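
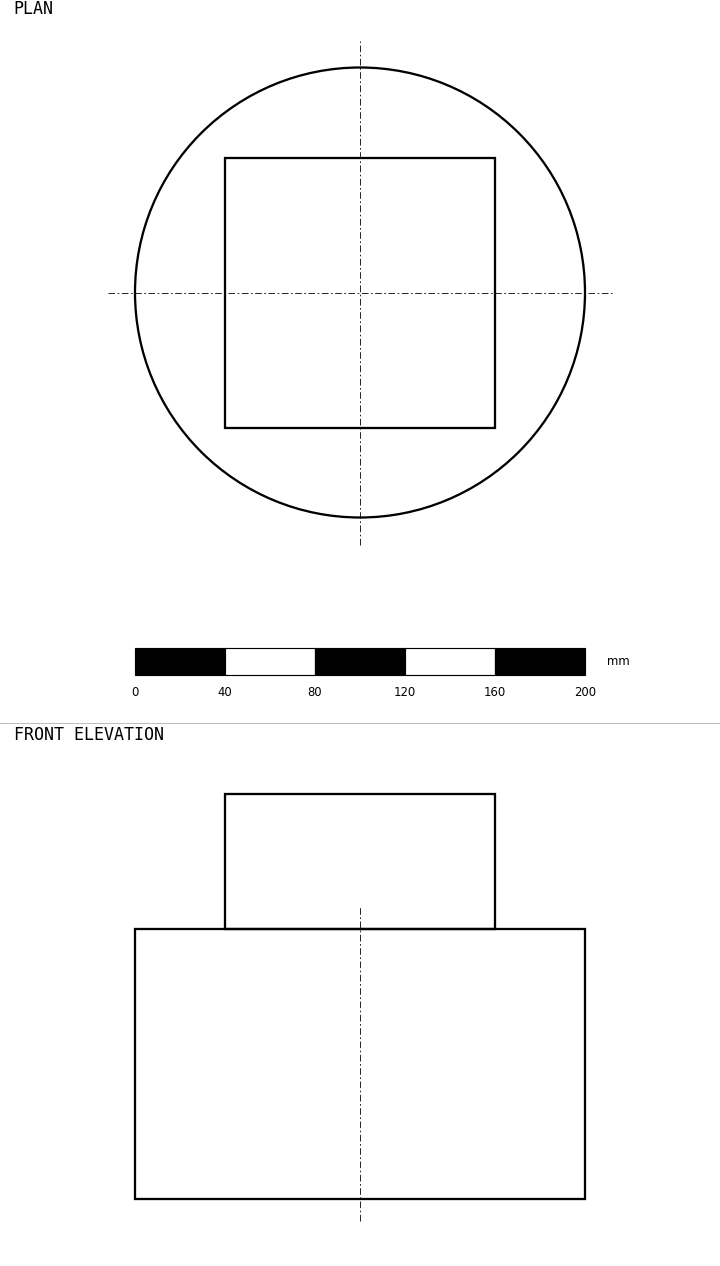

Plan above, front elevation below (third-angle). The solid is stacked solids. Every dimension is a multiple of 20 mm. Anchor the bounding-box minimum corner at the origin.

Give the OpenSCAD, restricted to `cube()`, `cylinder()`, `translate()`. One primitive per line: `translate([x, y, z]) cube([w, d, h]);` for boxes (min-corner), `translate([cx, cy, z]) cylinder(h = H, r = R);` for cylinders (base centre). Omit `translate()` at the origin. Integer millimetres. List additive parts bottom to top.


translate([100, 100, 0]) cylinder(h = 120, r = 100);
translate([40, 40, 120]) cube([120, 120, 60]);


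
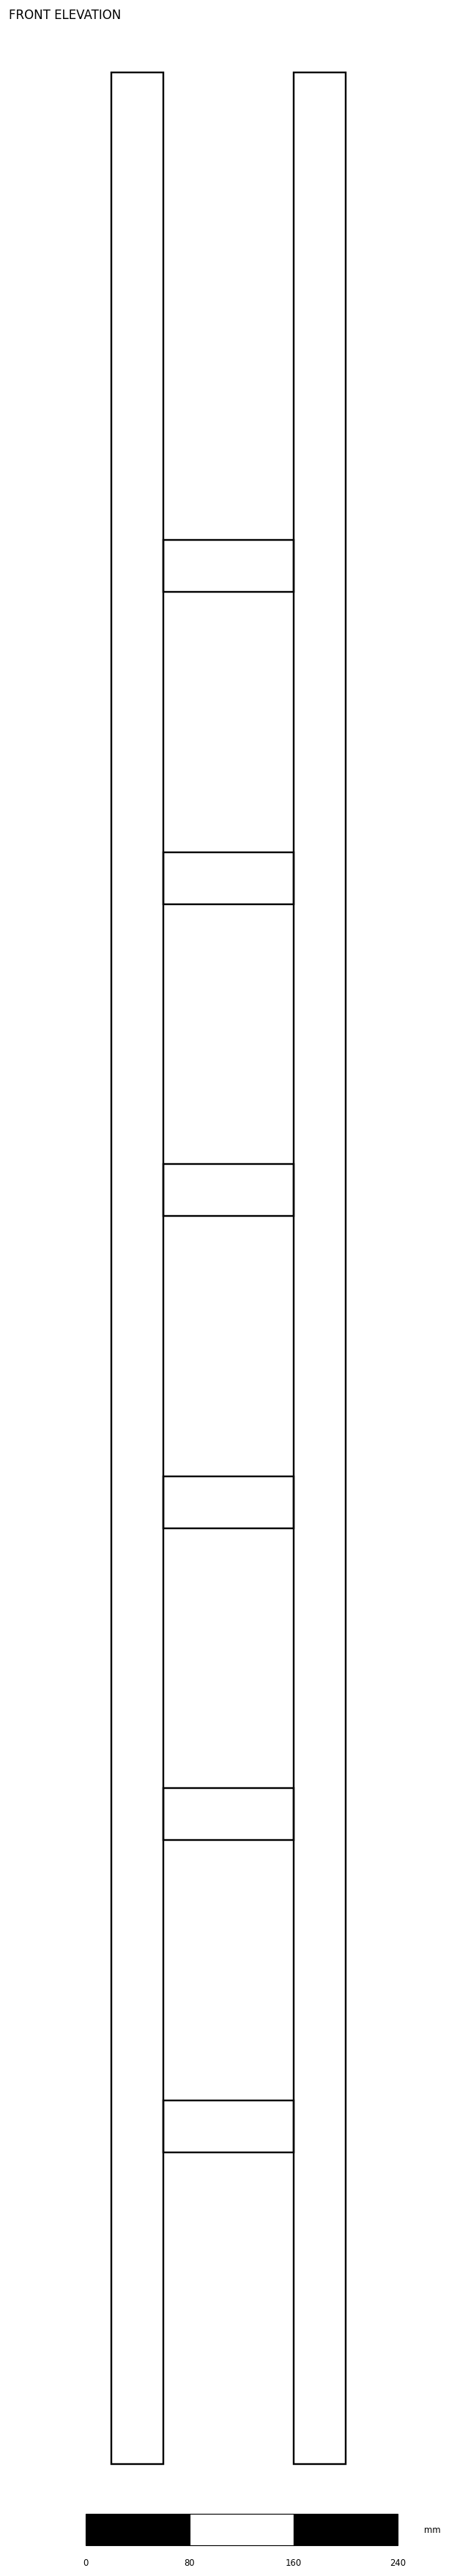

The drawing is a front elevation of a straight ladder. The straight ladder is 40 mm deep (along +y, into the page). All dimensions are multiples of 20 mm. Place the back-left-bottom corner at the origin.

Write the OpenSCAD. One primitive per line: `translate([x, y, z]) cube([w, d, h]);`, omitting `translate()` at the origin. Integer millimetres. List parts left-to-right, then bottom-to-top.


cube([40, 40, 1840]);
translate([40, 0, 240]) cube([100, 40, 40]);
translate([40, 0, 480]) cube([100, 40, 40]);
translate([40, 0, 720]) cube([100, 40, 40]);
translate([40, 0, 960]) cube([100, 40, 40]);
translate([40, 0, 1200]) cube([100, 40, 40]);
translate([40, 0, 1440]) cube([100, 40, 40]);
translate([140, 0, 0]) cube([40, 40, 1840]);


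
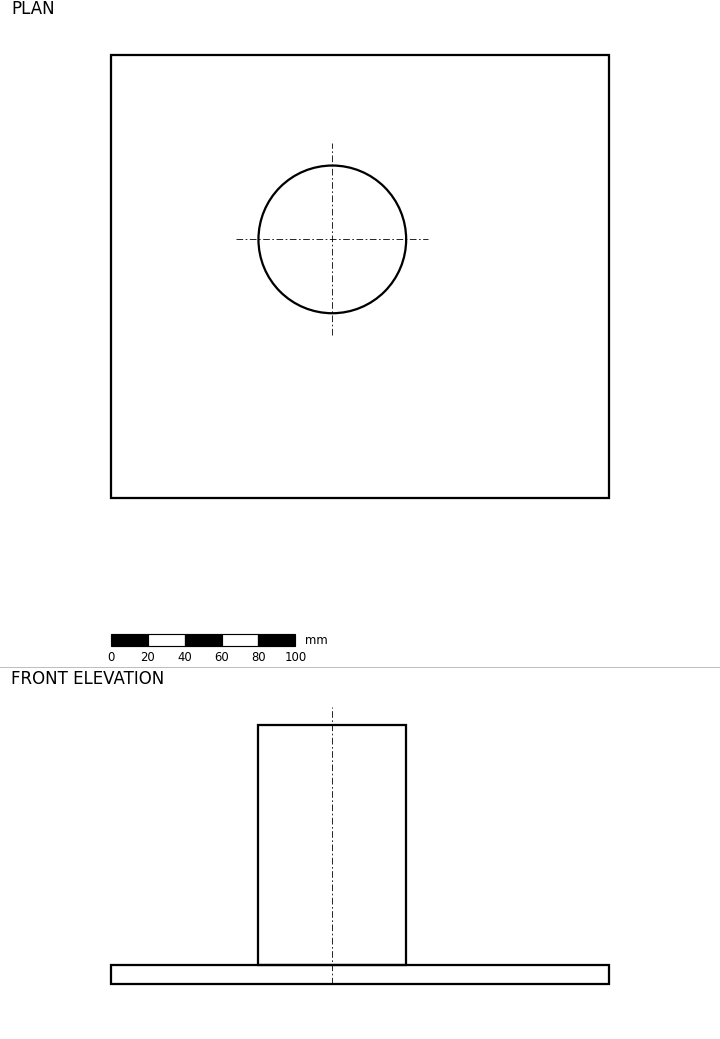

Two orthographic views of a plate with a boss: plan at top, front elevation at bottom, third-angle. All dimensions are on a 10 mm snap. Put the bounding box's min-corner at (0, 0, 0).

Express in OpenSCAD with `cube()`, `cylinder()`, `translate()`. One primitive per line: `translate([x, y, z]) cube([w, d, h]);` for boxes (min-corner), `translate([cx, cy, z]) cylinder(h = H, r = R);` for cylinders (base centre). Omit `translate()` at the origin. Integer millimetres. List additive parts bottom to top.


cube([270, 240, 10]);
translate([120, 140, 10]) cylinder(h = 130, r = 40);


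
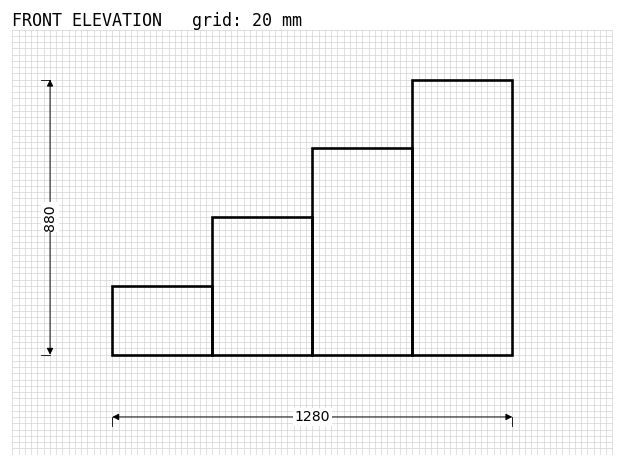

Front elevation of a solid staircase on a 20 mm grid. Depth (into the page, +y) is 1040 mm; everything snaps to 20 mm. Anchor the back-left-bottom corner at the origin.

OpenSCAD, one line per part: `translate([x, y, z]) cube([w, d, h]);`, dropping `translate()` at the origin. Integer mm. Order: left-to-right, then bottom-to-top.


cube([320, 1040, 220]);
translate([320, 0, 0]) cube([320, 1040, 440]);
translate([640, 0, 0]) cube([320, 1040, 660]);
translate([960, 0, 0]) cube([320, 1040, 880]);


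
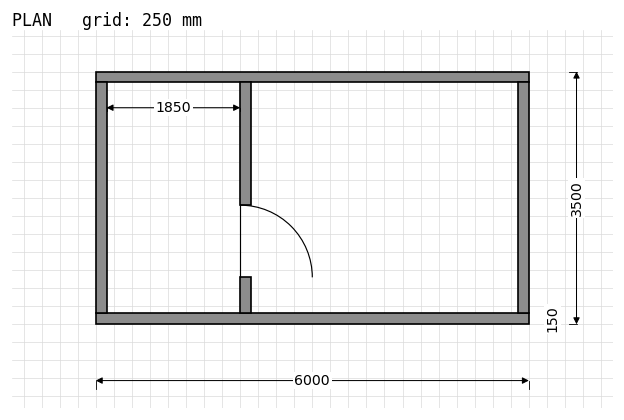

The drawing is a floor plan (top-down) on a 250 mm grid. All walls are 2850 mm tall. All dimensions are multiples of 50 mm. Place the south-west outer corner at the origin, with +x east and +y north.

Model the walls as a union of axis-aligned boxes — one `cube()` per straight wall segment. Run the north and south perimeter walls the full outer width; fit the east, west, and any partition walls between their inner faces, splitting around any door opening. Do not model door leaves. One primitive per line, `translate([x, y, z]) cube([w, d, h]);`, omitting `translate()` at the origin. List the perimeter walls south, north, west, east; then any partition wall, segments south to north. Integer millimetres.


cube([6000, 150, 2850]);
translate([0, 3350, 0]) cube([6000, 150, 2850]);
translate([0, 150, 0]) cube([150, 3200, 2850]);
translate([5850, 150, 0]) cube([150, 3200, 2850]);
translate([2000, 150, 0]) cube([150, 500, 2850]);
translate([2000, 1650, 0]) cube([150, 1700, 2850]);


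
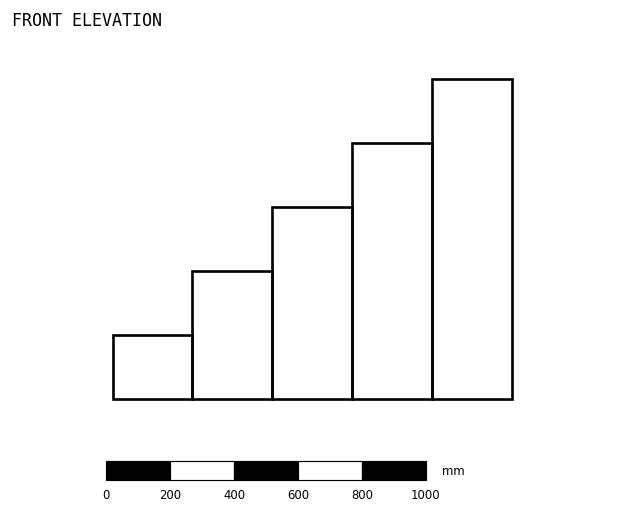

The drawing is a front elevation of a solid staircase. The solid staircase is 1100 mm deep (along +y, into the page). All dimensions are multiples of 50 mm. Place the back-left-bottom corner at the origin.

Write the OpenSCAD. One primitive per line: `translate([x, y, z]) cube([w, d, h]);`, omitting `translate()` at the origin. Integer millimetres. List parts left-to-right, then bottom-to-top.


cube([250, 1100, 200]);
translate([250, 0, 0]) cube([250, 1100, 400]);
translate([500, 0, 0]) cube([250, 1100, 600]);
translate([750, 0, 0]) cube([250, 1100, 800]);
translate([1000, 0, 0]) cube([250, 1100, 1000]);


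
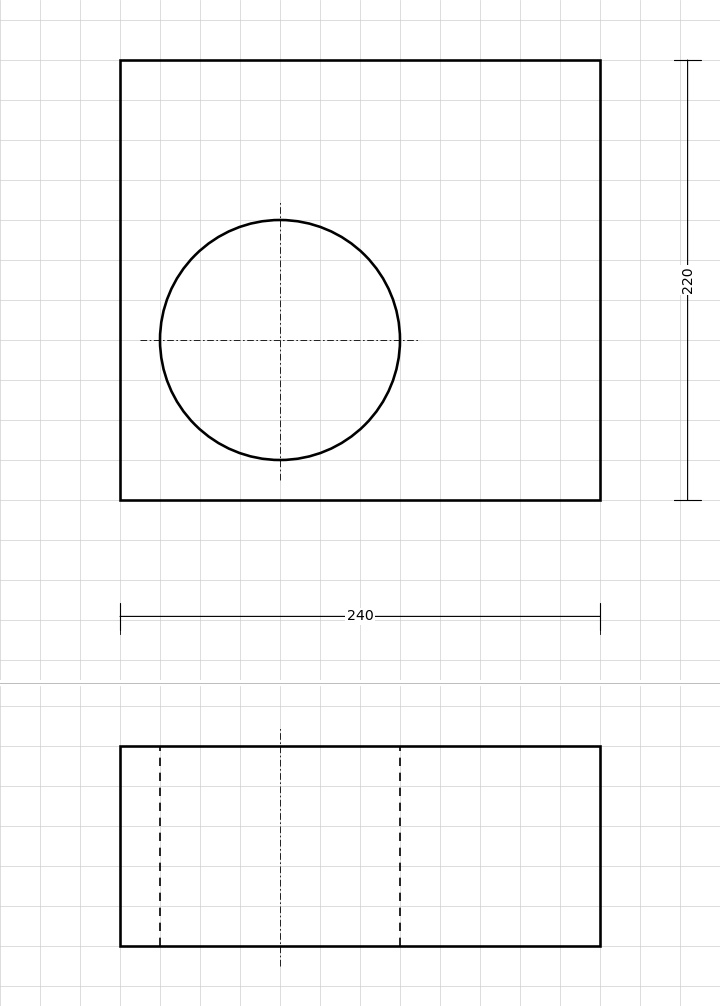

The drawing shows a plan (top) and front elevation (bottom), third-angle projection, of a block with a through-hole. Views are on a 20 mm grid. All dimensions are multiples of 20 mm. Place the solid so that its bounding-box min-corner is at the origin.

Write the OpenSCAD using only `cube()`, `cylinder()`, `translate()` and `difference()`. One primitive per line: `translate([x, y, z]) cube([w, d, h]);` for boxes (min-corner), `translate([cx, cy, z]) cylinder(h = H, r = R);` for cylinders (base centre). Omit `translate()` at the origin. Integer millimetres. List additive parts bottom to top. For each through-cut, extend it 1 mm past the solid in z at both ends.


difference() {
  cube([240, 220, 100]);
  translate([80, 80, -1]) cylinder(h = 102, r = 60);
}


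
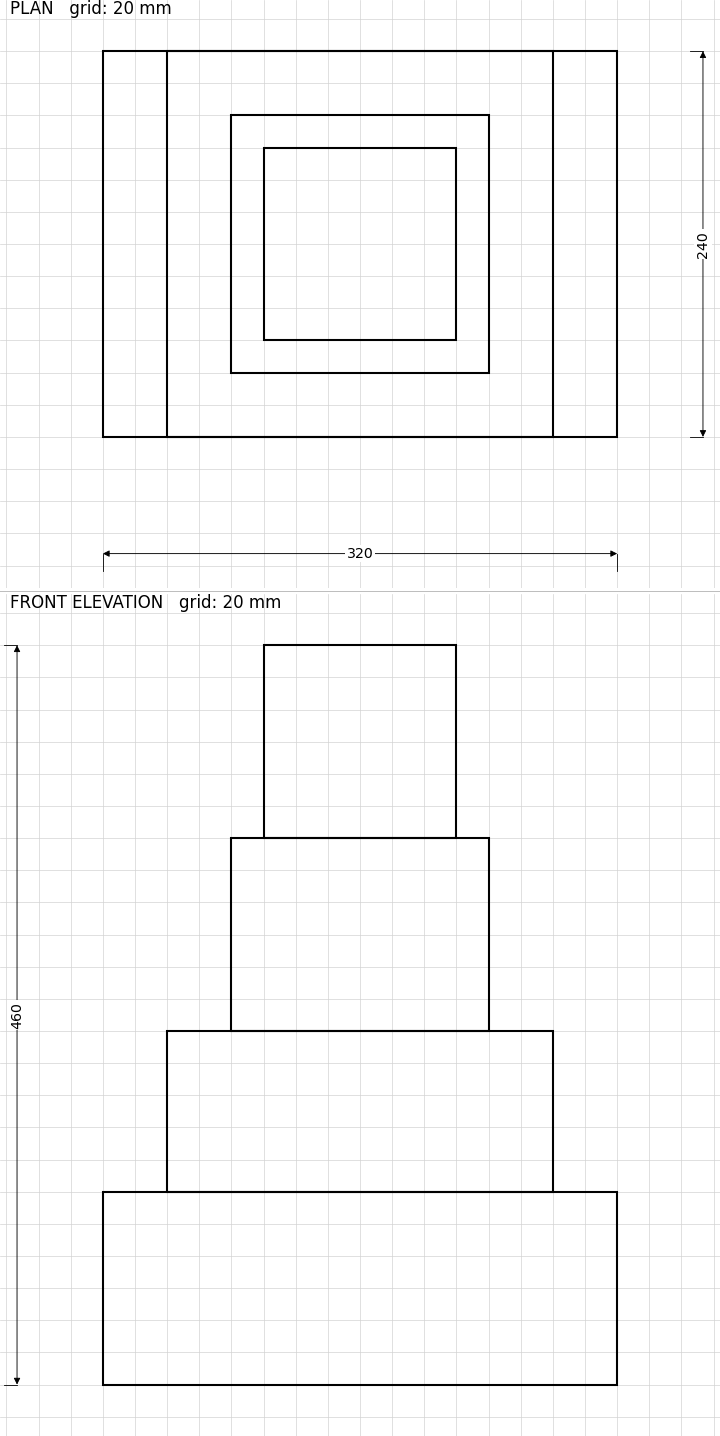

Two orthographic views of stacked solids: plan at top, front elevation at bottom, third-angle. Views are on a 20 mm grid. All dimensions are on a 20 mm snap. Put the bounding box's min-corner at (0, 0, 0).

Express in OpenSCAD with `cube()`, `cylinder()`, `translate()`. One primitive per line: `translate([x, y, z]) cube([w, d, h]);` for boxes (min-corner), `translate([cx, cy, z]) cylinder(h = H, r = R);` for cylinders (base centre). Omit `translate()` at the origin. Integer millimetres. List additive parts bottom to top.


cube([320, 240, 120]);
translate([40, 0, 120]) cube([240, 240, 100]);
translate([80, 40, 220]) cube([160, 160, 120]);
translate([100, 60, 340]) cube([120, 120, 120]);


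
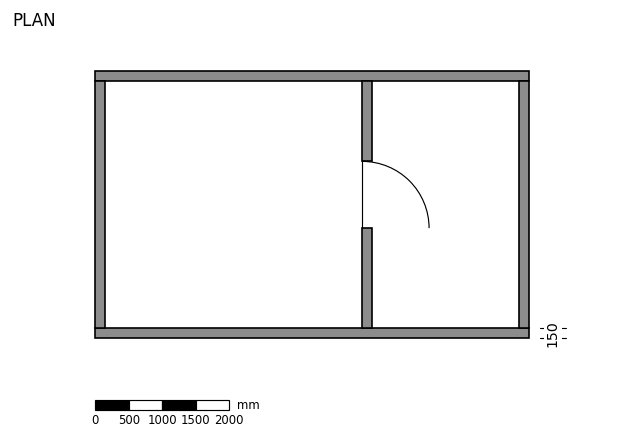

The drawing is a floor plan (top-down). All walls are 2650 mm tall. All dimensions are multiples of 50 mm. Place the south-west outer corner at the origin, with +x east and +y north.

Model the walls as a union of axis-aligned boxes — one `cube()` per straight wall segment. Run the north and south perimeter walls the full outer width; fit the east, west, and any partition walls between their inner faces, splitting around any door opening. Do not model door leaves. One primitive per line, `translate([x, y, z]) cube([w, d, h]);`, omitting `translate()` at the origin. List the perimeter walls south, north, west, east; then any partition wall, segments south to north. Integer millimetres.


cube([6500, 150, 2650]);
translate([0, 3850, 0]) cube([6500, 150, 2650]);
translate([0, 150, 0]) cube([150, 3700, 2650]);
translate([6350, 150, 0]) cube([150, 3700, 2650]);
translate([4000, 150, 0]) cube([150, 1500, 2650]);
translate([4000, 2650, 0]) cube([150, 1200, 2650]);


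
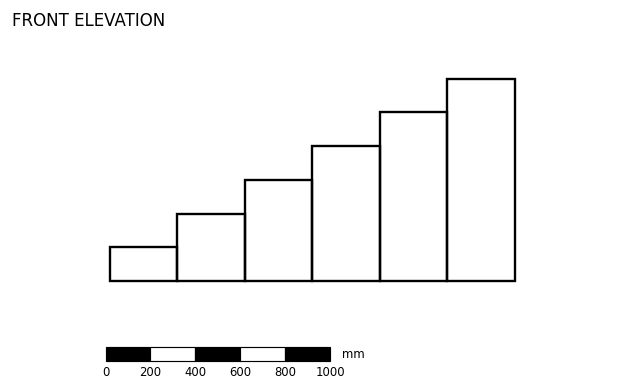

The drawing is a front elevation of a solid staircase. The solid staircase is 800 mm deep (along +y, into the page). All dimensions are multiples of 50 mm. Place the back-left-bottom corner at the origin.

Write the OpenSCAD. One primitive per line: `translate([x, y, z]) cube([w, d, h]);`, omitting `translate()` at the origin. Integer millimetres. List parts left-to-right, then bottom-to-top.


cube([300, 800, 150]);
translate([300, 0, 0]) cube([300, 800, 300]);
translate([600, 0, 0]) cube([300, 800, 450]);
translate([900, 0, 0]) cube([300, 800, 600]);
translate([1200, 0, 0]) cube([300, 800, 750]);
translate([1500, 0, 0]) cube([300, 800, 900]);


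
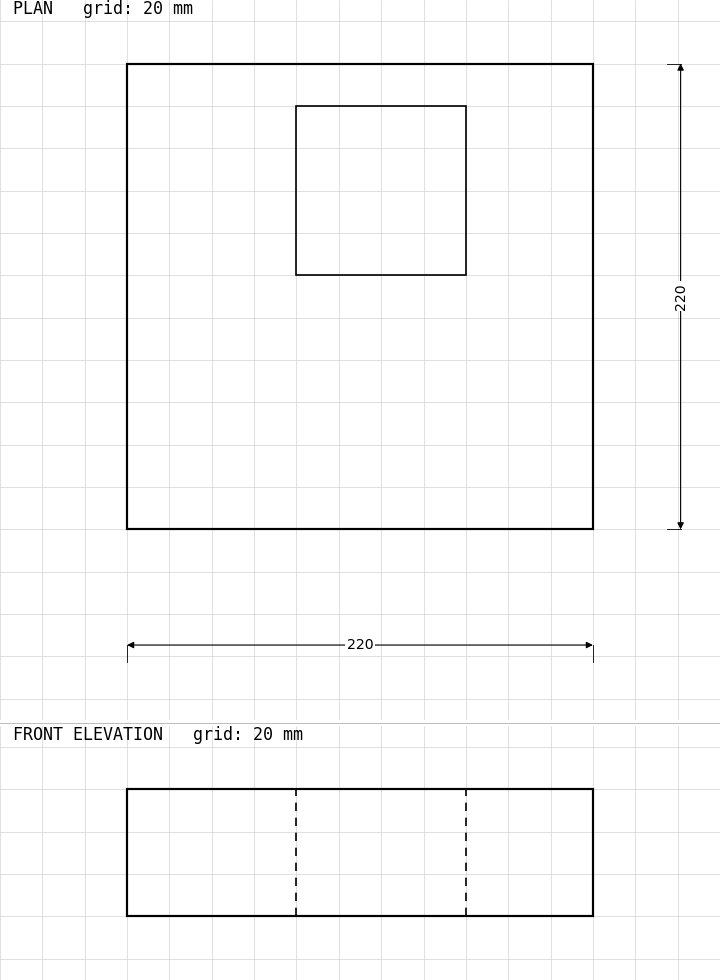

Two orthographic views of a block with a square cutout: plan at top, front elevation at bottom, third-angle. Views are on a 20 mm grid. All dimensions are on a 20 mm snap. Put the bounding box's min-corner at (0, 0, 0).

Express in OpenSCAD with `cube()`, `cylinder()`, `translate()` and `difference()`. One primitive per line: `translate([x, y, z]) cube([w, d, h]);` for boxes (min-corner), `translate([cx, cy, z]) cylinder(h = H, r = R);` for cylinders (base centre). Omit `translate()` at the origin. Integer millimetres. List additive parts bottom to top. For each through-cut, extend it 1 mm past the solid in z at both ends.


difference() {
  cube([220, 220, 60]);
  translate([80, 120, -1]) cube([80, 80, 62]);
}


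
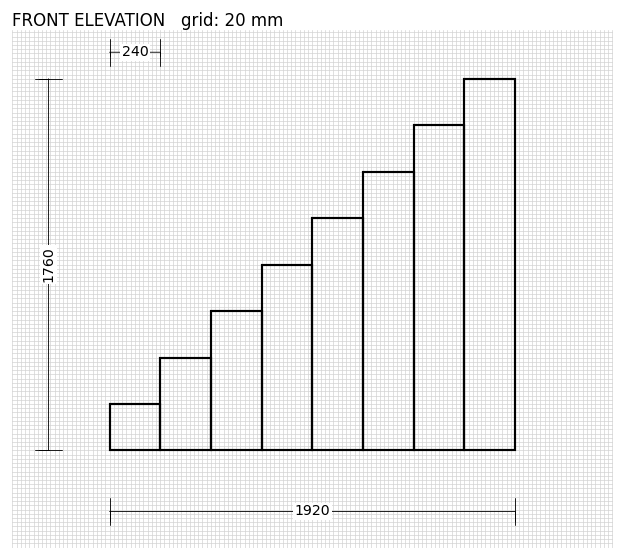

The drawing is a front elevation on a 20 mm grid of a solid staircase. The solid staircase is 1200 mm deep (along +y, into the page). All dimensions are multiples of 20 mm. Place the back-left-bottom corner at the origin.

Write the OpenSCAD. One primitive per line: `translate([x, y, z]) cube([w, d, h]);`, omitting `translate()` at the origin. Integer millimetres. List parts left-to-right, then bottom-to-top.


cube([240, 1200, 220]);
translate([240, 0, 0]) cube([240, 1200, 440]);
translate([480, 0, 0]) cube([240, 1200, 660]);
translate([720, 0, 0]) cube([240, 1200, 880]);
translate([960, 0, 0]) cube([240, 1200, 1100]);
translate([1200, 0, 0]) cube([240, 1200, 1320]);
translate([1440, 0, 0]) cube([240, 1200, 1540]);
translate([1680, 0, 0]) cube([240, 1200, 1760]);


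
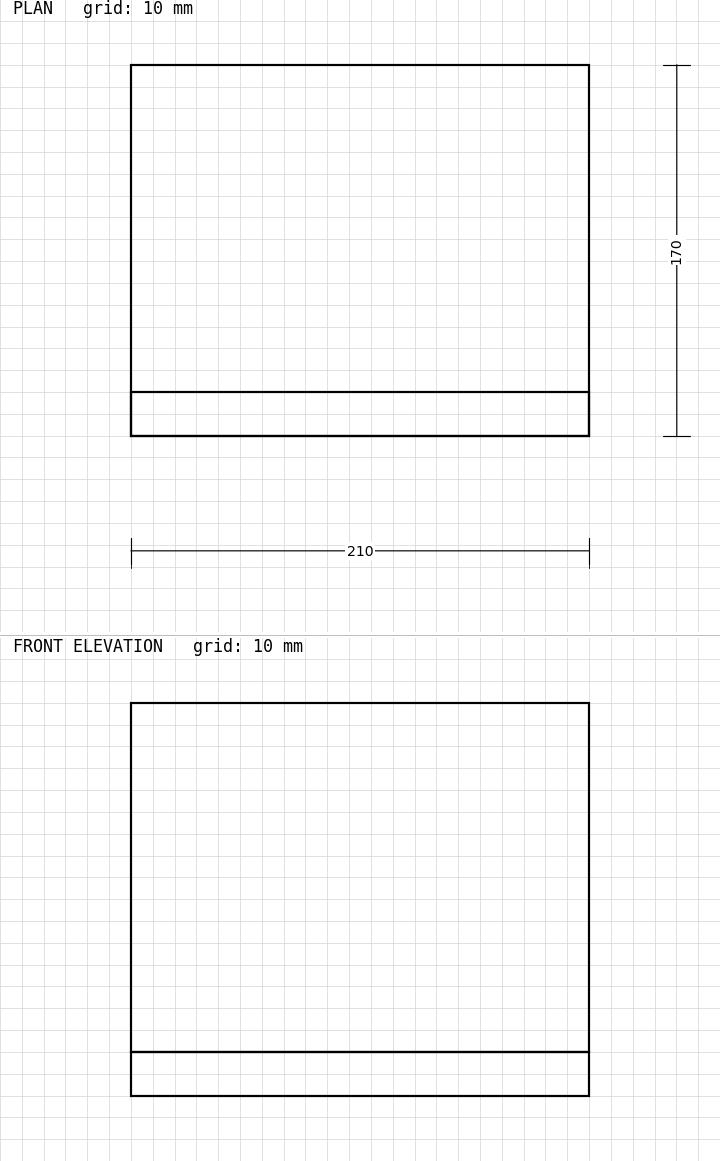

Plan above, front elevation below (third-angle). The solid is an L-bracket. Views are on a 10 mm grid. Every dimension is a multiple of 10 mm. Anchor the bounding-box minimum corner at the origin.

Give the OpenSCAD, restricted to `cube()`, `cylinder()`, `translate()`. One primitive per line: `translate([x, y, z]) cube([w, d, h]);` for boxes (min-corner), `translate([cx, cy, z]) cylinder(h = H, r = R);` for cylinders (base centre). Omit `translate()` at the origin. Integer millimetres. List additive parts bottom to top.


cube([210, 170, 20]);
translate([0, 0, 20]) cube([210, 20, 160]);


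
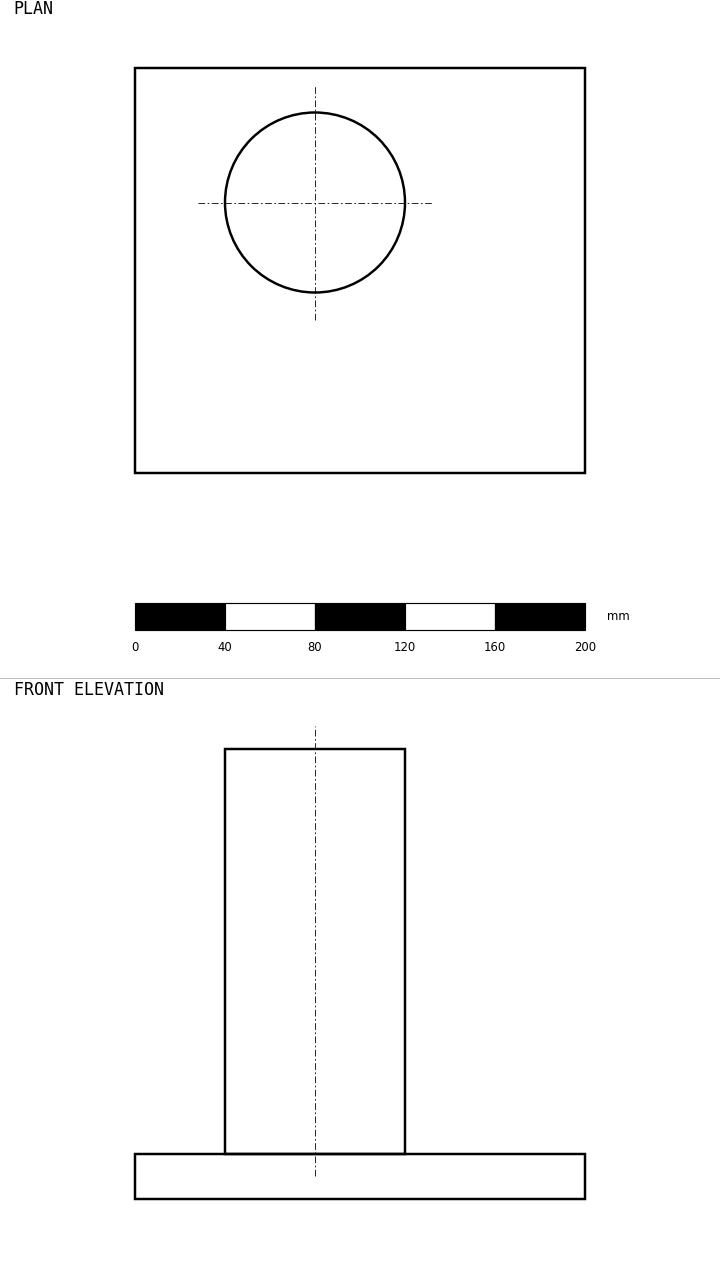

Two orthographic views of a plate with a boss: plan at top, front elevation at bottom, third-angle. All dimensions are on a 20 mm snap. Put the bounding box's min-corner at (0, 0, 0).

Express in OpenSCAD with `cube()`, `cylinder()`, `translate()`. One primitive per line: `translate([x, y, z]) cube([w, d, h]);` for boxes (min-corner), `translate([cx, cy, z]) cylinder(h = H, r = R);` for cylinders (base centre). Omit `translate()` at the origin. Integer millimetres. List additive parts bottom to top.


cube([200, 180, 20]);
translate([80, 120, 20]) cylinder(h = 180, r = 40);


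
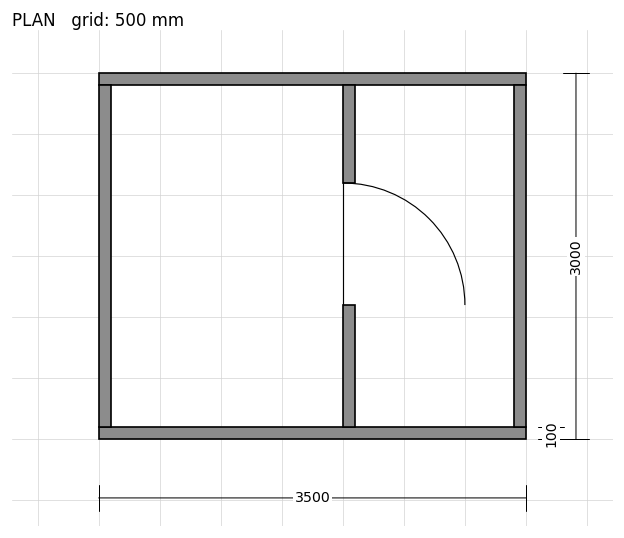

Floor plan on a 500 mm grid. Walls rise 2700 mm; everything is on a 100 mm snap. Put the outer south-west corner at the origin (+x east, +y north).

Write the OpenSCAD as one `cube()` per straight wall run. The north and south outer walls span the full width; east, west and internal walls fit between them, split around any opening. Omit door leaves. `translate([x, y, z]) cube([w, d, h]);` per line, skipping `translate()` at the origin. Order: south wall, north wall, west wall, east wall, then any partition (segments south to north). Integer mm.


cube([3500, 100, 2700]);
translate([0, 2900, 0]) cube([3500, 100, 2700]);
translate([0, 100, 0]) cube([100, 2800, 2700]);
translate([3400, 100, 0]) cube([100, 2800, 2700]);
translate([2000, 100, 0]) cube([100, 1000, 2700]);
translate([2000, 2100, 0]) cube([100, 800, 2700]);


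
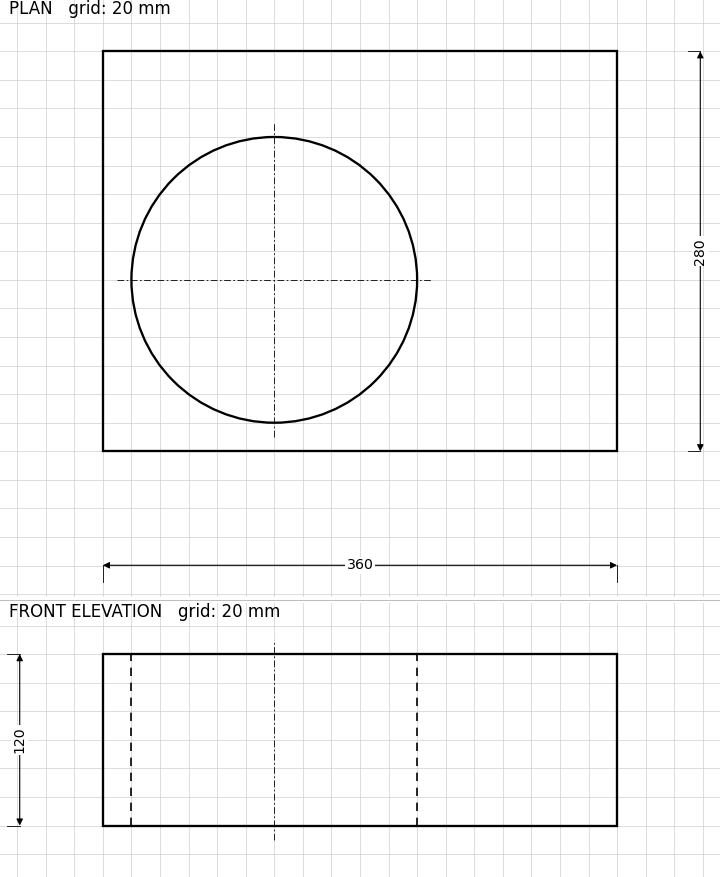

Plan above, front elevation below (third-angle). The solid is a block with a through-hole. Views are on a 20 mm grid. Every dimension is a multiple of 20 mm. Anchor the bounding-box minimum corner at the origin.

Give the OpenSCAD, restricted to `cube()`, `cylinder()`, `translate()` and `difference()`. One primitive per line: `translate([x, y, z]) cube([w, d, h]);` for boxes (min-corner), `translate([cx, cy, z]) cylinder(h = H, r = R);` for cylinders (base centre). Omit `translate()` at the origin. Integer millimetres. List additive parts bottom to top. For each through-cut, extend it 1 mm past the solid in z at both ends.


difference() {
  cube([360, 280, 120]);
  translate([120, 120, -1]) cylinder(h = 122, r = 100);
}


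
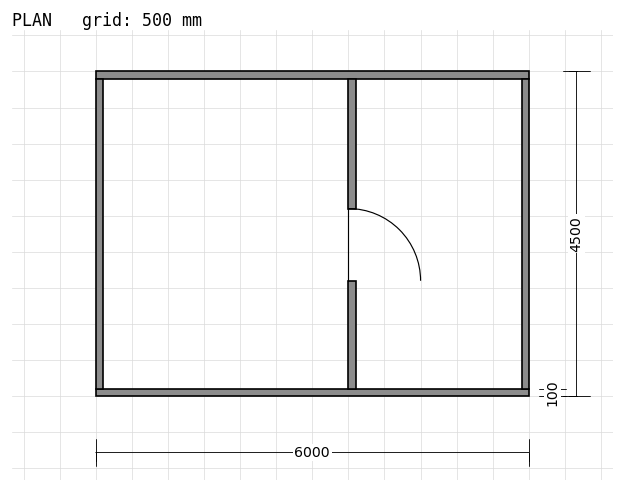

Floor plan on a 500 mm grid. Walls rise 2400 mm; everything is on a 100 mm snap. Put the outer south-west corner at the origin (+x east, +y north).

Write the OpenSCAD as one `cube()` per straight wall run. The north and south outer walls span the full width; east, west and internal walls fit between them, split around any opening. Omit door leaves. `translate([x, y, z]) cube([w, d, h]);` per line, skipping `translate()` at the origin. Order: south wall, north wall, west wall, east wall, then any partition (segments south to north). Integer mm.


cube([6000, 100, 2400]);
translate([0, 4400, 0]) cube([6000, 100, 2400]);
translate([0, 100, 0]) cube([100, 4300, 2400]);
translate([5900, 100, 0]) cube([100, 4300, 2400]);
translate([3500, 100, 0]) cube([100, 1500, 2400]);
translate([3500, 2600, 0]) cube([100, 1800, 2400]);


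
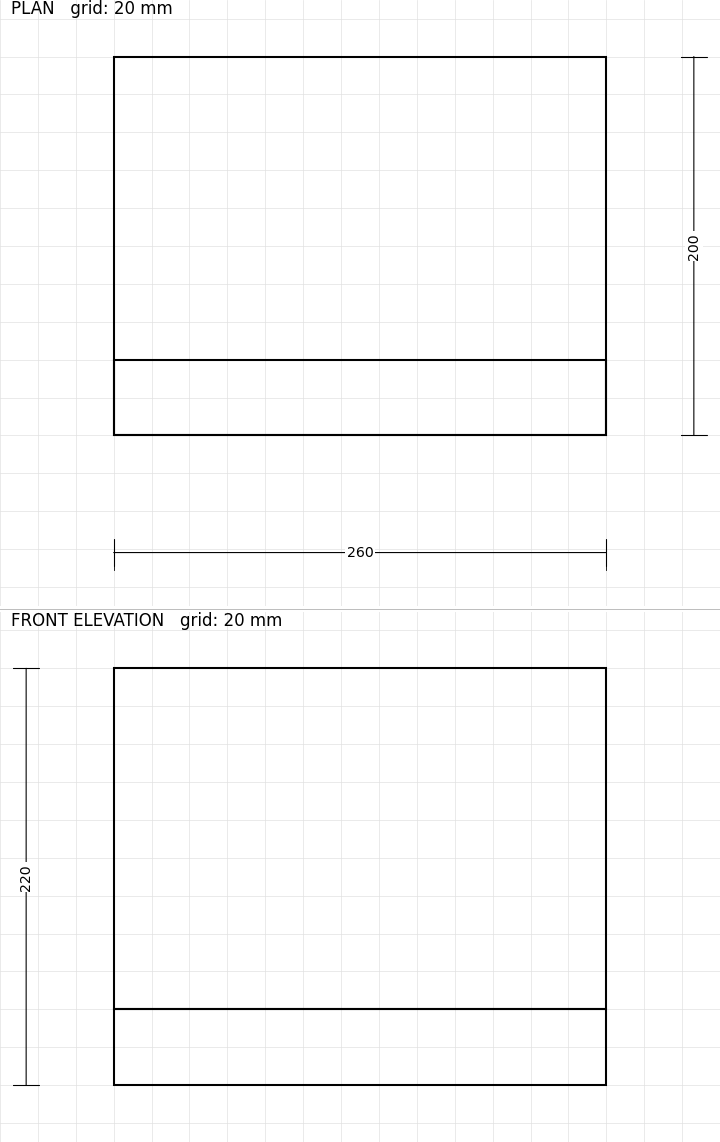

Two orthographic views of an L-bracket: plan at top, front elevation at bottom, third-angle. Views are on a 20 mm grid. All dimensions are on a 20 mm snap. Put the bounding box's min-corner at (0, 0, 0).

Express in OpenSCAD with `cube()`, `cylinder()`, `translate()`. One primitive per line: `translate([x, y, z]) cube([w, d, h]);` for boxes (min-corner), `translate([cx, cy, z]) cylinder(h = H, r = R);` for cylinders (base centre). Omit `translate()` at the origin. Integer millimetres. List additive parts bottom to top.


cube([260, 200, 40]);
translate([0, 0, 40]) cube([260, 40, 180]);


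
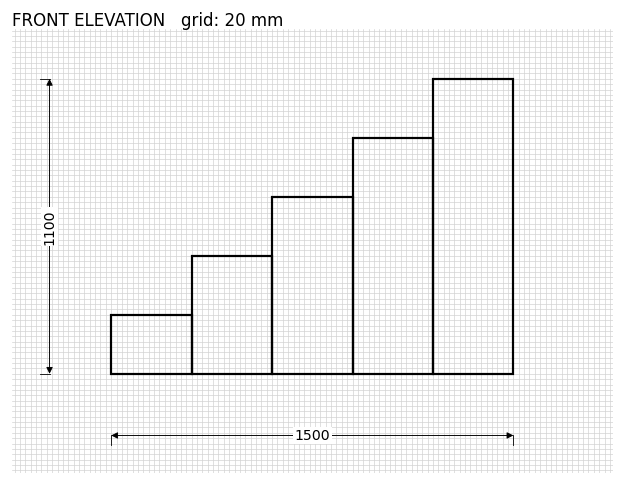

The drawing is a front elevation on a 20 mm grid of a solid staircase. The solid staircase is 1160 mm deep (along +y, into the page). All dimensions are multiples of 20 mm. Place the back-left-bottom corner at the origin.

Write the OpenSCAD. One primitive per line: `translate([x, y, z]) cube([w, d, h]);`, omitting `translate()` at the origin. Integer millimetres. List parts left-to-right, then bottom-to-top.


cube([300, 1160, 220]);
translate([300, 0, 0]) cube([300, 1160, 440]);
translate([600, 0, 0]) cube([300, 1160, 660]);
translate([900, 0, 0]) cube([300, 1160, 880]);
translate([1200, 0, 0]) cube([300, 1160, 1100]);


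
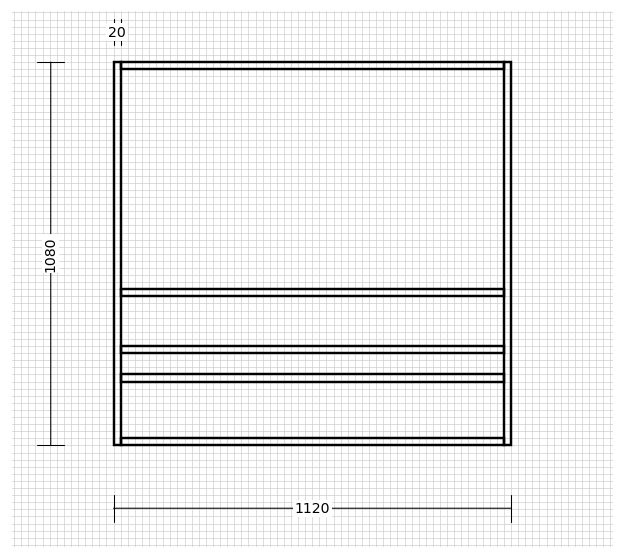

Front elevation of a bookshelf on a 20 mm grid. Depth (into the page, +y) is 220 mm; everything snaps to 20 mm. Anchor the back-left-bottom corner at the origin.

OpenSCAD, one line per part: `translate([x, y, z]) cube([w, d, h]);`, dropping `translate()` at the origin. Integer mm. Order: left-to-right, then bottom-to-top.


cube([20, 220, 1080]);
translate([20, 0, 0]) cube([1080, 220, 20]);
translate([20, 0, 180]) cube([1080, 220, 20]);
translate([20, 0, 260]) cube([1080, 220, 20]);
translate([20, 0, 420]) cube([1080, 220, 20]);
translate([20, 0, 1060]) cube([1080, 220, 20]);
translate([1100, 0, 0]) cube([20, 220, 1080]);


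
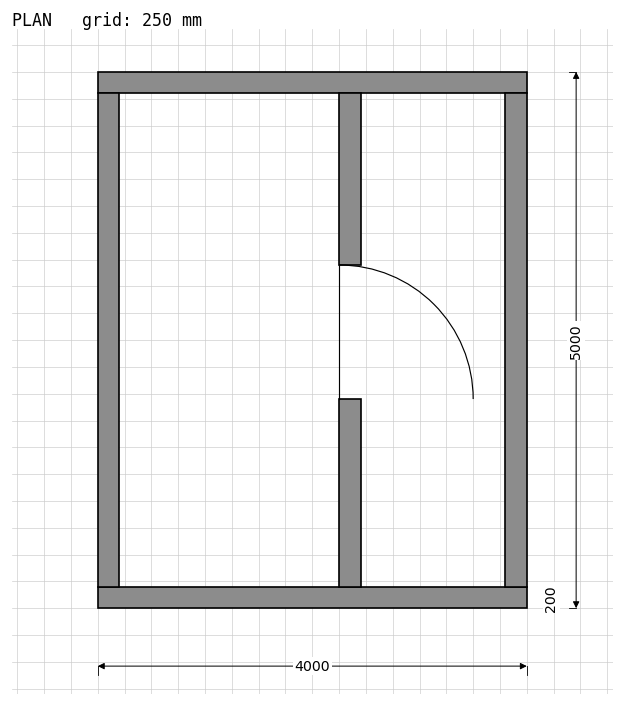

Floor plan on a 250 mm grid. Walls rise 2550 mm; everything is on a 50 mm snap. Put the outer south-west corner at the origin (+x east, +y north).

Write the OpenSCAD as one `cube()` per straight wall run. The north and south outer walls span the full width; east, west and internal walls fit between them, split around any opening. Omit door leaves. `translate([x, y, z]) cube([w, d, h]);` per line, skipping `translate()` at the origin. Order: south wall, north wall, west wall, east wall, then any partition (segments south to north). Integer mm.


cube([4000, 200, 2550]);
translate([0, 4800, 0]) cube([4000, 200, 2550]);
translate([0, 200, 0]) cube([200, 4600, 2550]);
translate([3800, 200, 0]) cube([200, 4600, 2550]);
translate([2250, 200, 0]) cube([200, 1750, 2550]);
translate([2250, 3200, 0]) cube([200, 1600, 2550]);


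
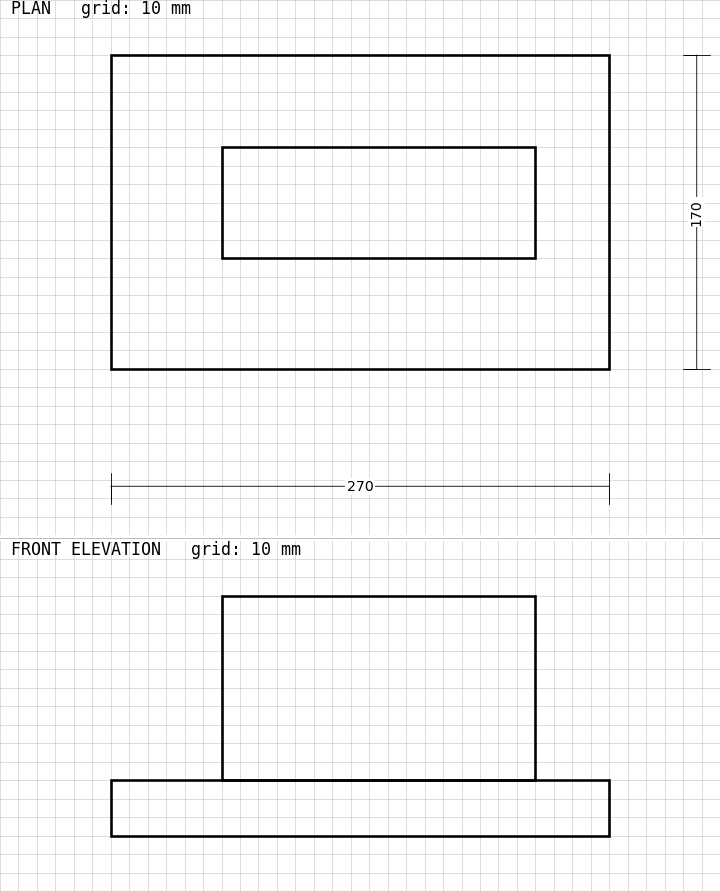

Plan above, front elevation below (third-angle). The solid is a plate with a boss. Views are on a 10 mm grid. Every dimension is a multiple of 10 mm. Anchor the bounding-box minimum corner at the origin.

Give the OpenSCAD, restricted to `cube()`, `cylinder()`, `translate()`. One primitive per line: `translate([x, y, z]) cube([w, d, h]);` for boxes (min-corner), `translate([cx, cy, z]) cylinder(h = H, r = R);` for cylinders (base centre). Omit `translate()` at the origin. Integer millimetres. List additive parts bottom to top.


cube([270, 170, 30]);
translate([60, 60, 30]) cube([170, 60, 100]);


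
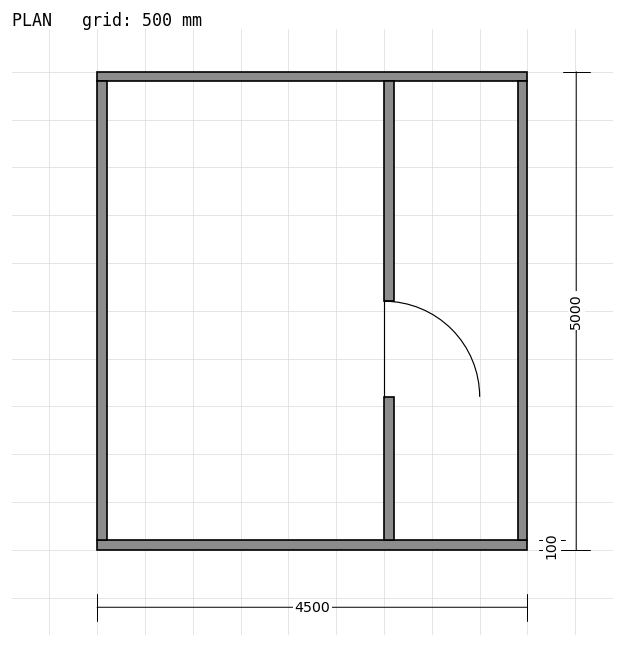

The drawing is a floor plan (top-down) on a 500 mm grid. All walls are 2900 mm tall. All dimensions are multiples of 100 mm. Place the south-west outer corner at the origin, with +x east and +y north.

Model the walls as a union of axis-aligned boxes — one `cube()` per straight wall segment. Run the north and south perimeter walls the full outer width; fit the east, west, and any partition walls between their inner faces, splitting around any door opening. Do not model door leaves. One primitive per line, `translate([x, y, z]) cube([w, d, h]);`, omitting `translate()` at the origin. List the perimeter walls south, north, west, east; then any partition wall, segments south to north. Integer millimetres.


cube([4500, 100, 2900]);
translate([0, 4900, 0]) cube([4500, 100, 2900]);
translate([0, 100, 0]) cube([100, 4800, 2900]);
translate([4400, 100, 0]) cube([100, 4800, 2900]);
translate([3000, 100, 0]) cube([100, 1500, 2900]);
translate([3000, 2600, 0]) cube([100, 2300, 2900]);


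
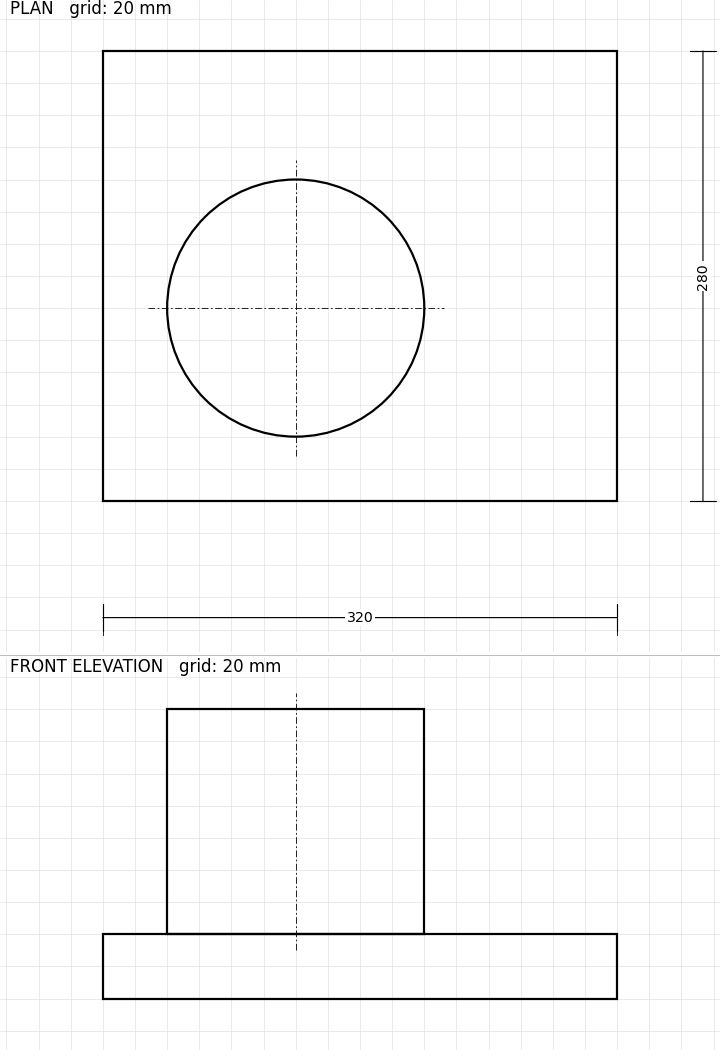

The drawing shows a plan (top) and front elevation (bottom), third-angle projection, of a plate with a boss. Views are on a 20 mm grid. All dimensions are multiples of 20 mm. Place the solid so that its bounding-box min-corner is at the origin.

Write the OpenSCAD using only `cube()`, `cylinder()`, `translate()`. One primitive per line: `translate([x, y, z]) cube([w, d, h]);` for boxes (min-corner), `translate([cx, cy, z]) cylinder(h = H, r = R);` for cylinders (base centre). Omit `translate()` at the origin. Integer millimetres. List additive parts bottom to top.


cube([320, 280, 40]);
translate([120, 120, 40]) cylinder(h = 140, r = 80);


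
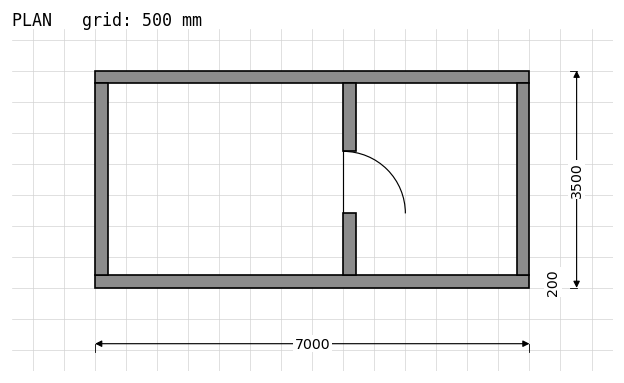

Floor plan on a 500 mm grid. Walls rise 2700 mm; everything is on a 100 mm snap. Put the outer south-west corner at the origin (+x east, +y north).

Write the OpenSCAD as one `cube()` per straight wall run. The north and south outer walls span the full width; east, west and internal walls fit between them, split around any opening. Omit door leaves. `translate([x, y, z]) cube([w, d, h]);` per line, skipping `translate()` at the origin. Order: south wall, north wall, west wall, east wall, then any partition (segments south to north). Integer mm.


cube([7000, 200, 2700]);
translate([0, 3300, 0]) cube([7000, 200, 2700]);
translate([0, 200, 0]) cube([200, 3100, 2700]);
translate([6800, 200, 0]) cube([200, 3100, 2700]);
translate([4000, 200, 0]) cube([200, 1000, 2700]);
translate([4000, 2200, 0]) cube([200, 1100, 2700]);


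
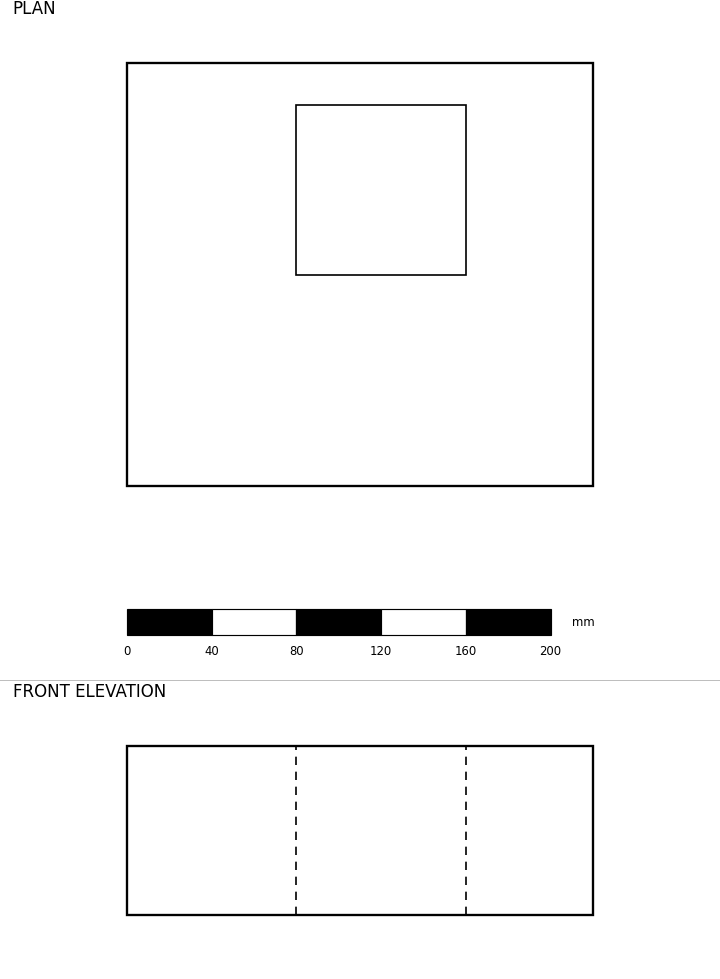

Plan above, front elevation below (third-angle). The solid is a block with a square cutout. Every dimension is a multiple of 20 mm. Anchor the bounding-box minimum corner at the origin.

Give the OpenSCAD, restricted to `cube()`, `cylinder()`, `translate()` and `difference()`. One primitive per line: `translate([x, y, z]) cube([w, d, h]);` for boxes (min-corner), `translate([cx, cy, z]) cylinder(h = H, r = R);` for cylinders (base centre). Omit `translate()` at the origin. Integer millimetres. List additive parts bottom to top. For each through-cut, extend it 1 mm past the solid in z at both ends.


difference() {
  cube([220, 200, 80]);
  translate([80, 100, -1]) cube([80, 80, 82]);
}


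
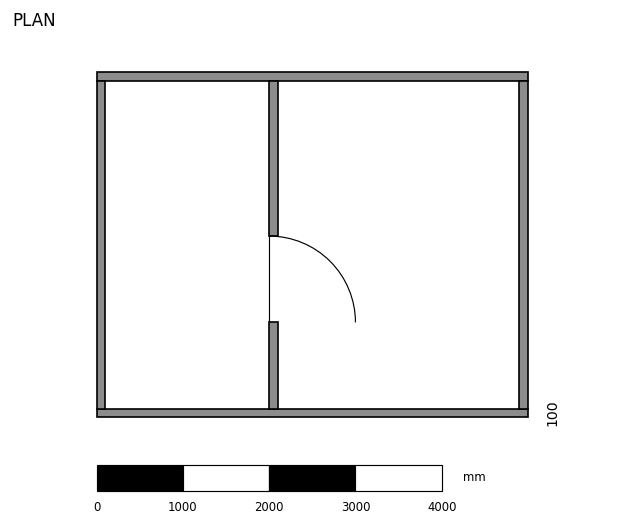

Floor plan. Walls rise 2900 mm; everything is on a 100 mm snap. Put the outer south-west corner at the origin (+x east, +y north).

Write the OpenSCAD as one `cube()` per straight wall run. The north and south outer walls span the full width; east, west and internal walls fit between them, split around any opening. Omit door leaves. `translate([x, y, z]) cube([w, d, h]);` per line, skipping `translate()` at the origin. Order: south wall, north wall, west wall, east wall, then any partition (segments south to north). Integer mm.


cube([5000, 100, 2900]);
translate([0, 3900, 0]) cube([5000, 100, 2900]);
translate([0, 100, 0]) cube([100, 3800, 2900]);
translate([4900, 100, 0]) cube([100, 3800, 2900]);
translate([2000, 100, 0]) cube([100, 1000, 2900]);
translate([2000, 2100, 0]) cube([100, 1800, 2900]);


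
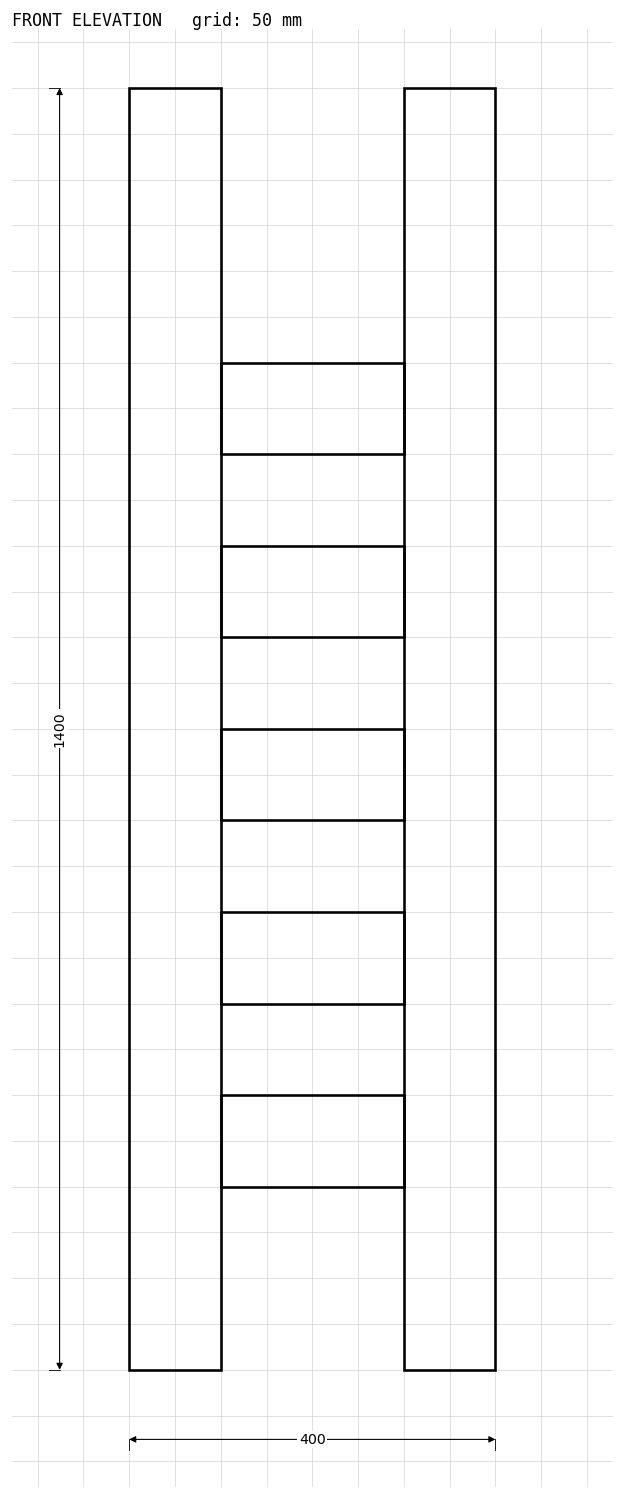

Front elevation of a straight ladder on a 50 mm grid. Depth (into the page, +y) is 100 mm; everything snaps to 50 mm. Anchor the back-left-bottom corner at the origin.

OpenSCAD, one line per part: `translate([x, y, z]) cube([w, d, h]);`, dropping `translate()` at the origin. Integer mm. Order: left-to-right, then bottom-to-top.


cube([100, 100, 1400]);
translate([100, 0, 200]) cube([200, 100, 100]);
translate([100, 0, 400]) cube([200, 100, 100]);
translate([100, 0, 600]) cube([200, 100, 100]);
translate([100, 0, 800]) cube([200, 100, 100]);
translate([100, 0, 1000]) cube([200, 100, 100]);
translate([300, 0, 0]) cube([100, 100, 1400]);


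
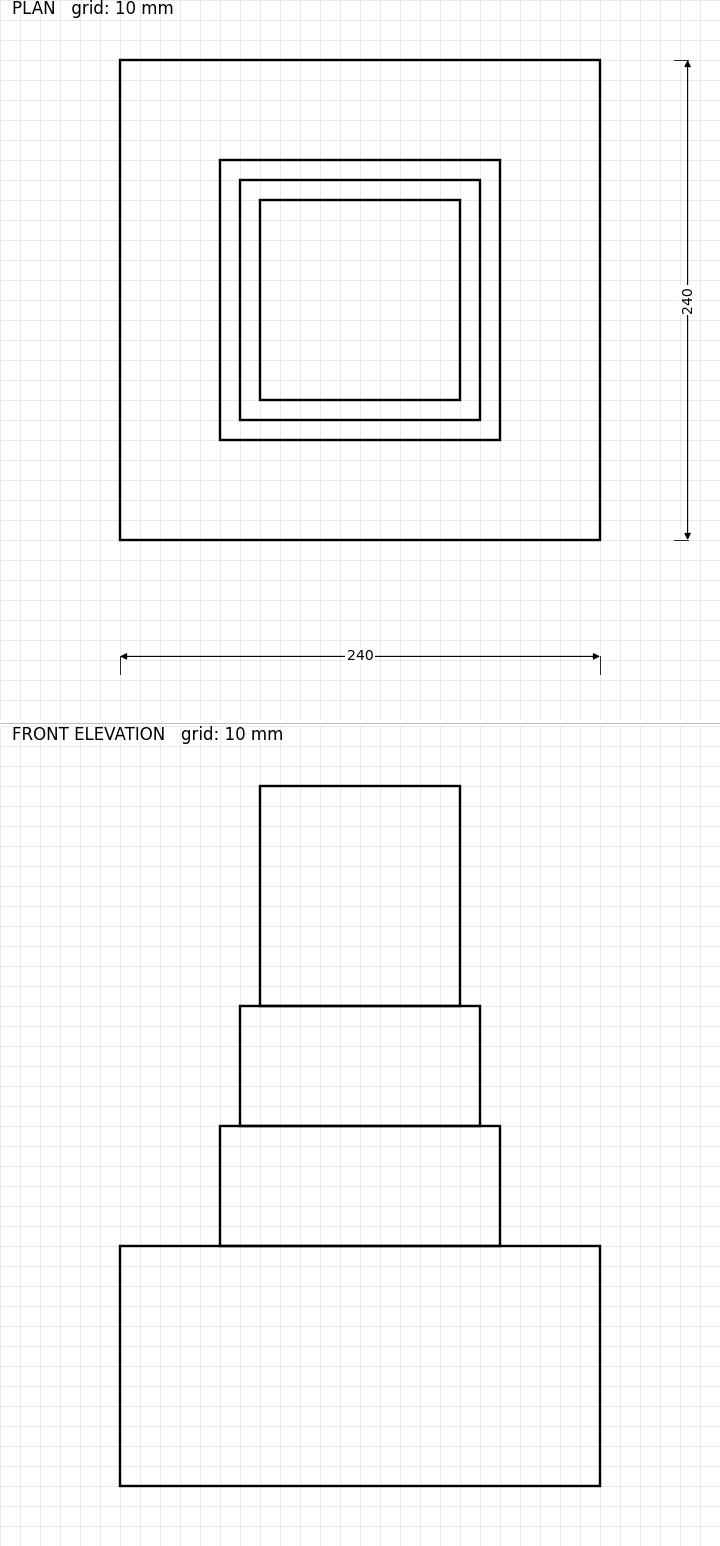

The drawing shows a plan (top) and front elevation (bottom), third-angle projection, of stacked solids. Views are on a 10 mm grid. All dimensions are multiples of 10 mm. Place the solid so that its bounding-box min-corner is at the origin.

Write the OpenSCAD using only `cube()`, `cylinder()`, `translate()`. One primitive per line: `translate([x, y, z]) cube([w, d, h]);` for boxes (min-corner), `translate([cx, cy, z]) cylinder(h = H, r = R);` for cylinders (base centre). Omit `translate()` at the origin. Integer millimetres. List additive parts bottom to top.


cube([240, 240, 120]);
translate([50, 50, 120]) cube([140, 140, 60]);
translate([60, 60, 180]) cube([120, 120, 60]);
translate([70, 70, 240]) cube([100, 100, 110]);


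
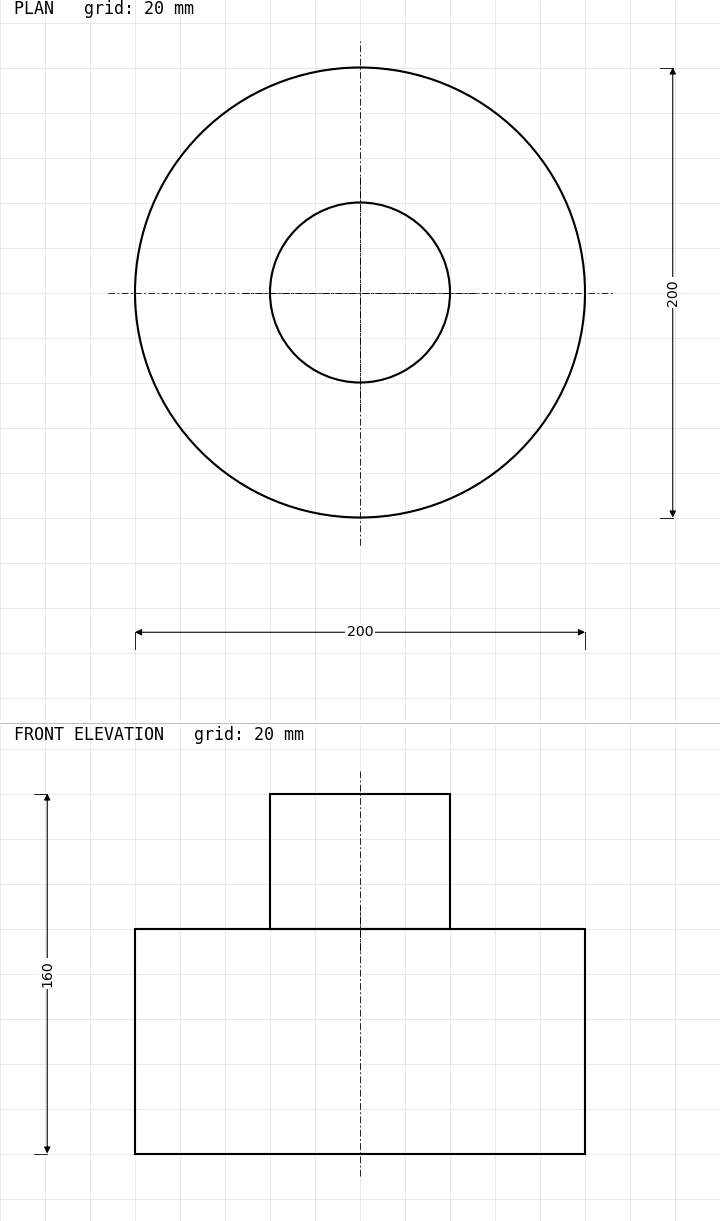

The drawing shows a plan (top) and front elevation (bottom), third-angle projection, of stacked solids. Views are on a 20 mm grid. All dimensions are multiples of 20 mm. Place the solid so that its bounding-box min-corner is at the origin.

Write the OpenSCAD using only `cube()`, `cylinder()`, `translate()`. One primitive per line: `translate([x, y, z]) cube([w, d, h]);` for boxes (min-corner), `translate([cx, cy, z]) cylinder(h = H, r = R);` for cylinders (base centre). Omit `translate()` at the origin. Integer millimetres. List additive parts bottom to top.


translate([100, 100, 0]) cylinder(h = 100, r = 100);
translate([100, 100, 100]) cylinder(h = 60, r = 40);


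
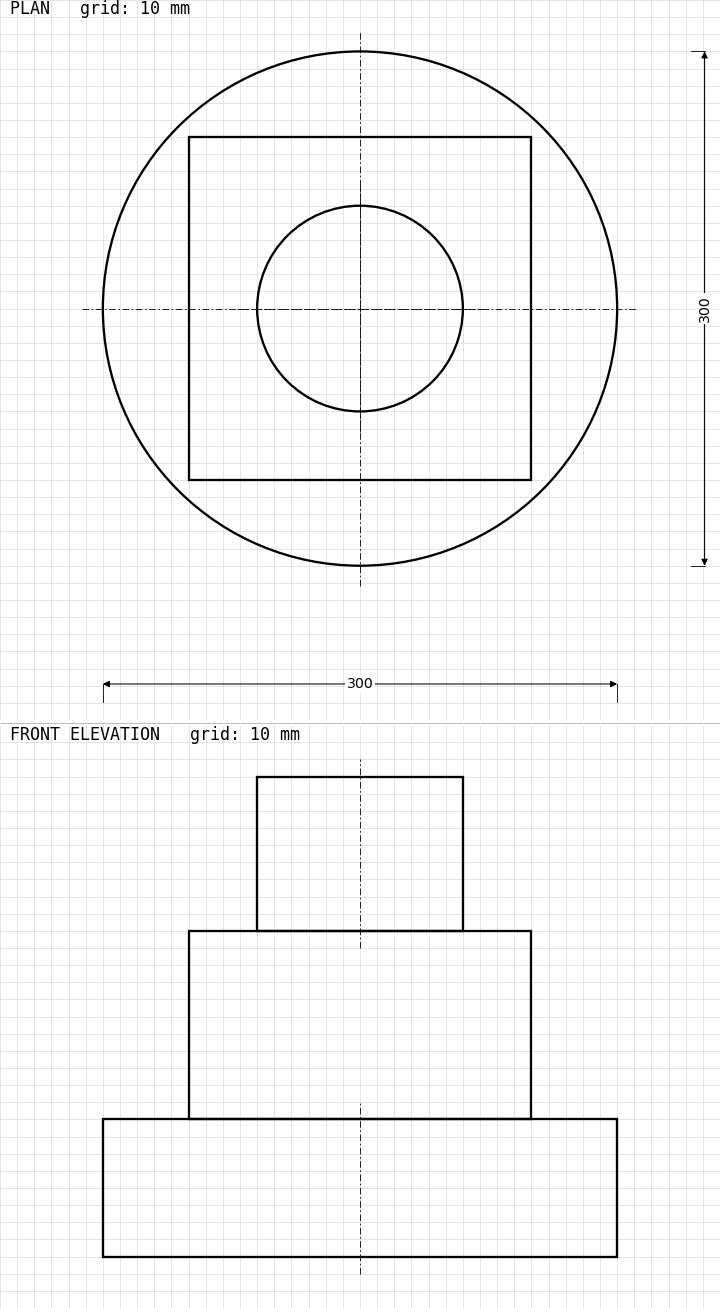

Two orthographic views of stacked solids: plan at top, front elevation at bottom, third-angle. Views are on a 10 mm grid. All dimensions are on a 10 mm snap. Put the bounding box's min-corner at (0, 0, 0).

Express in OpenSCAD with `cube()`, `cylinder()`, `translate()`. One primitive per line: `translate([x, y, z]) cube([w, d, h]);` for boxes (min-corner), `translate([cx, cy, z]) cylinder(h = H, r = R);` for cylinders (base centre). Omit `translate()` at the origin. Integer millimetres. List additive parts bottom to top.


translate([150, 150, 0]) cylinder(h = 80, r = 150);
translate([50, 50, 80]) cube([200, 200, 110]);
translate([150, 150, 190]) cylinder(h = 90, r = 60);


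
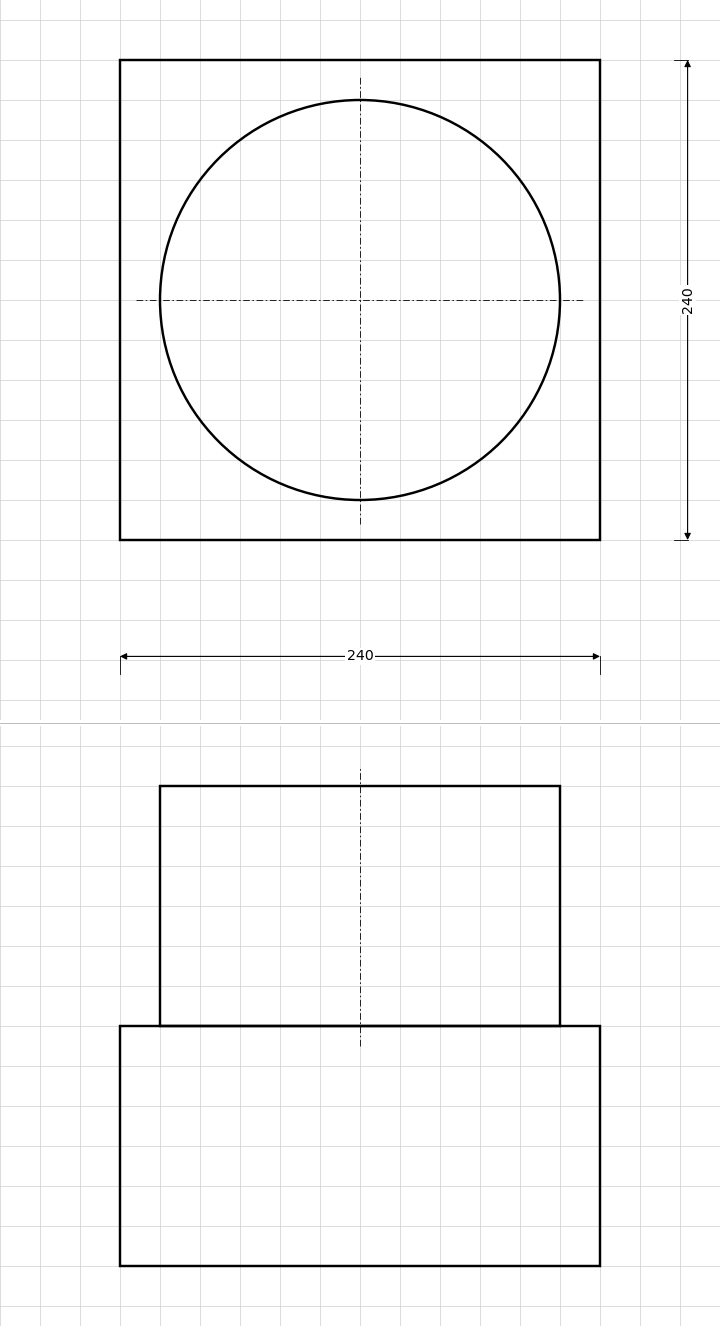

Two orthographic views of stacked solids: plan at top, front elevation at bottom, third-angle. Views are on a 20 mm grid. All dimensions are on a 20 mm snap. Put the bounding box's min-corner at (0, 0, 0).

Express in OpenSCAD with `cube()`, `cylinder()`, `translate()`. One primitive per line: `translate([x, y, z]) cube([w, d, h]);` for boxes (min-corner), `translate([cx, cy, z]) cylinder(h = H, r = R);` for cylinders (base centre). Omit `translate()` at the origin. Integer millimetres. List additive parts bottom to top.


cube([240, 240, 120]);
translate([120, 120, 120]) cylinder(h = 120, r = 100);


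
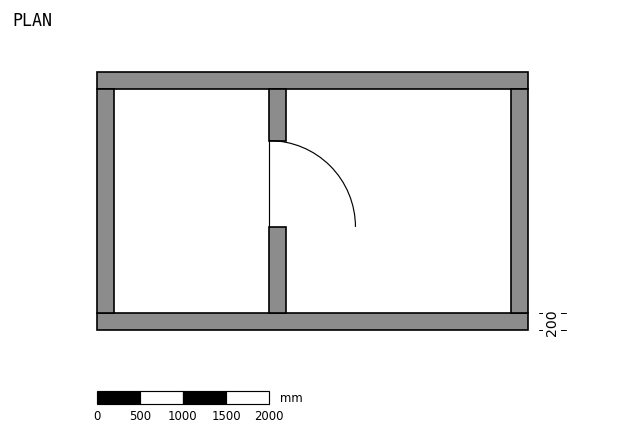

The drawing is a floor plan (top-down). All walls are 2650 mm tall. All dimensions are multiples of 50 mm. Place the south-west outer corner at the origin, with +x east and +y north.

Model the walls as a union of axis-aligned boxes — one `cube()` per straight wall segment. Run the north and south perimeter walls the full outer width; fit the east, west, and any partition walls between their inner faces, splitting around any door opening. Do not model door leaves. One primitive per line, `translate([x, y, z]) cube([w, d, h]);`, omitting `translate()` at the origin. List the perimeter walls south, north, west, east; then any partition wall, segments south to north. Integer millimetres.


cube([5000, 200, 2650]);
translate([0, 2800, 0]) cube([5000, 200, 2650]);
translate([0, 200, 0]) cube([200, 2600, 2650]);
translate([4800, 200, 0]) cube([200, 2600, 2650]);
translate([2000, 200, 0]) cube([200, 1000, 2650]);
translate([2000, 2200, 0]) cube([200, 600, 2650]);


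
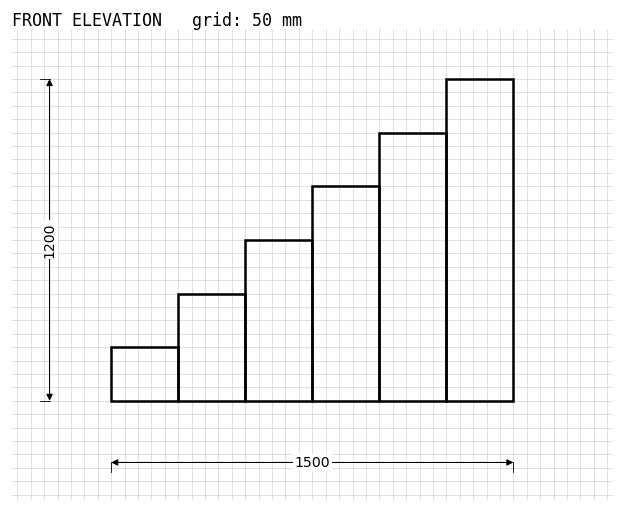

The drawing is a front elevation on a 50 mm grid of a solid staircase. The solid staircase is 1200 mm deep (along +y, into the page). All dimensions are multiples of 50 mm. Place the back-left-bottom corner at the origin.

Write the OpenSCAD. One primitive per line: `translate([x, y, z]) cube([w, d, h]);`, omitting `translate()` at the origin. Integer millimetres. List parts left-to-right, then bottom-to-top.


cube([250, 1200, 200]);
translate([250, 0, 0]) cube([250, 1200, 400]);
translate([500, 0, 0]) cube([250, 1200, 600]);
translate([750, 0, 0]) cube([250, 1200, 800]);
translate([1000, 0, 0]) cube([250, 1200, 1000]);
translate([1250, 0, 0]) cube([250, 1200, 1200]);


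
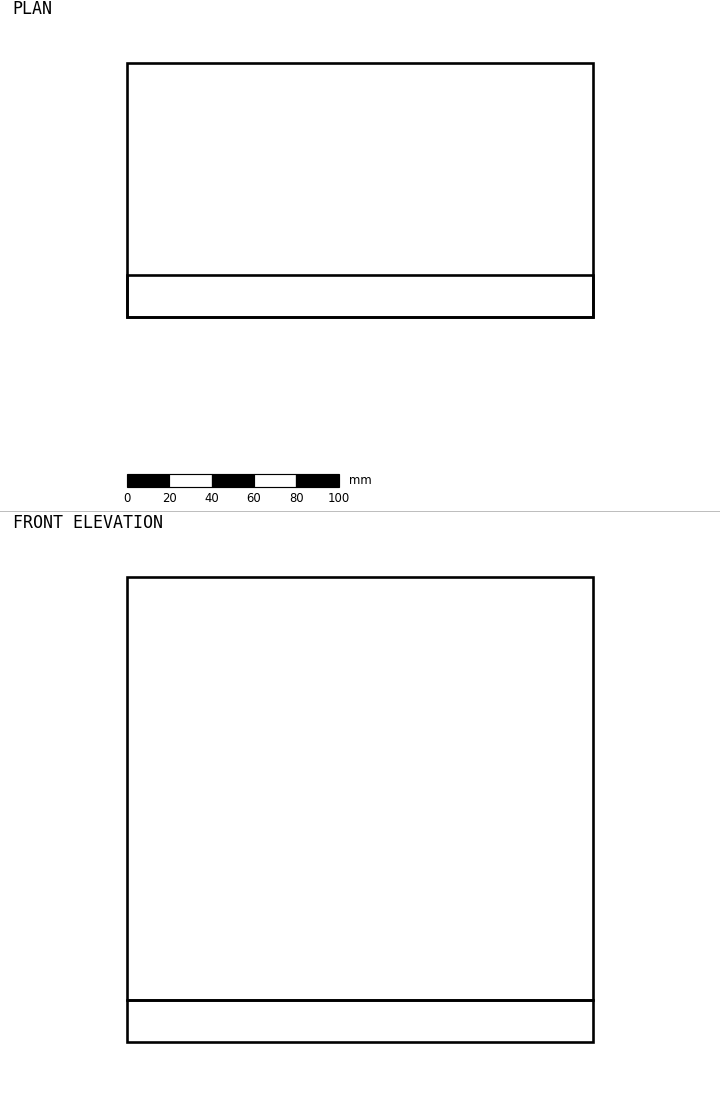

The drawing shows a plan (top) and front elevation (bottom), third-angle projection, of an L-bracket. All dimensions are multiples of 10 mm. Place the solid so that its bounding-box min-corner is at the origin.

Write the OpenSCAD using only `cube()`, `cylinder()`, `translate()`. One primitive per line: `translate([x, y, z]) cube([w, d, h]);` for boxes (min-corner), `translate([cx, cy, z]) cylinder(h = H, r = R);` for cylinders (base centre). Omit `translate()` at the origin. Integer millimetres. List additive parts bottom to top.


cube([220, 120, 20]);
translate([0, 0, 20]) cube([220, 20, 200]);


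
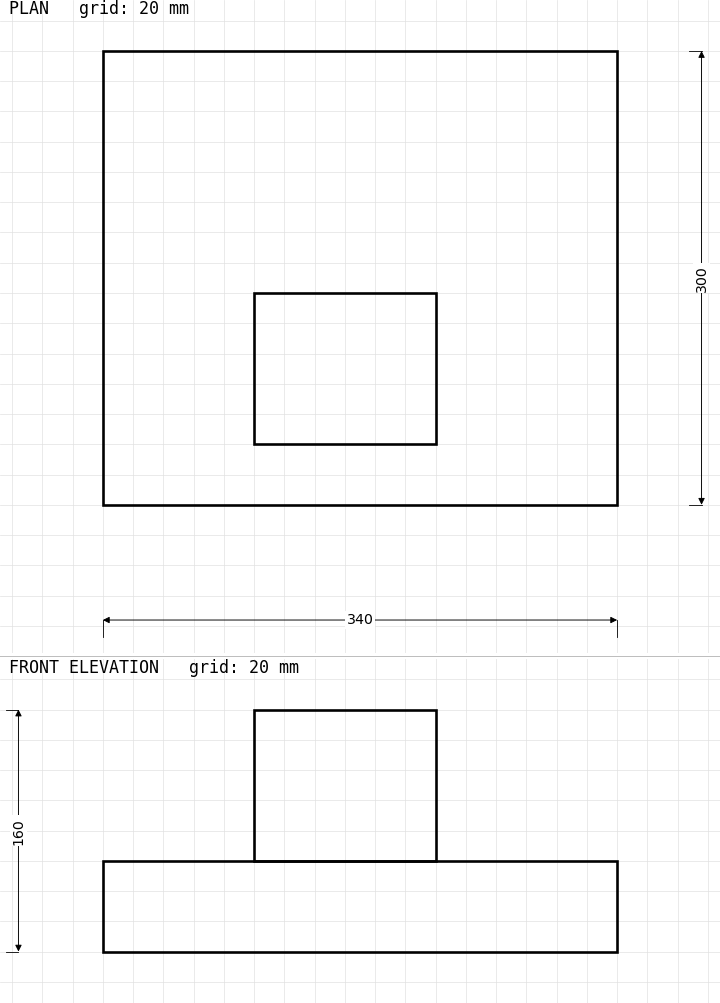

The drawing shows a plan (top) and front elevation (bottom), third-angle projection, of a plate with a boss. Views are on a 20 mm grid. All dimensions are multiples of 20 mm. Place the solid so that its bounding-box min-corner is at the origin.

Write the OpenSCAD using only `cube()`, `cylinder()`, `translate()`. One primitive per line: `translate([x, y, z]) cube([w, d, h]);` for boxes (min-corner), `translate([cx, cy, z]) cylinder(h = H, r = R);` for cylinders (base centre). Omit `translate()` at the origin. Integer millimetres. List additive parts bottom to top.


cube([340, 300, 60]);
translate([100, 40, 60]) cube([120, 100, 100]);
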